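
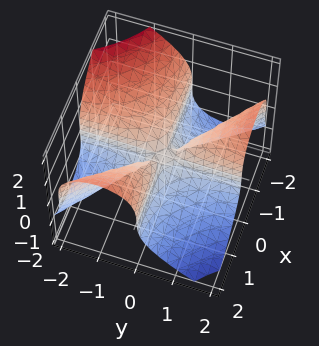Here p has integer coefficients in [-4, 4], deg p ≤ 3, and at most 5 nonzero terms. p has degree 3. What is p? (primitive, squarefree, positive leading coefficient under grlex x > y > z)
The degree is 3 — a generic line meets the surface in up to 3 points.
Checking where it meets the axes: every point of the x-axis in the box is on the surface; it meets the z-axis at z = 0 (among the integer gridlines).
These observations pin down the coefficients. Check: (0, 2, 0) on the y-axis lies on the surface, and p(0, 2, 0) = 0. ✓

x^2*y + x*y^2 + z^3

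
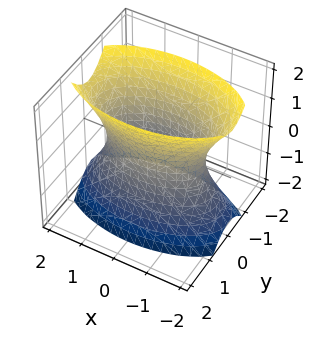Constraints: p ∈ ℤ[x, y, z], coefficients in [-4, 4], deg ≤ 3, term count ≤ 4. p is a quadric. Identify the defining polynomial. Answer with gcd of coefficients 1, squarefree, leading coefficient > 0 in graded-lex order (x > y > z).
x^2 + 3*y^2 - z^2 - 2

1. Degree: one connected sheet with a waist; a quadric, so deg p = 2.
2. Symmetries: it's symmetric under y → −y, forcing even powers of y; mirror symmetry x ↦ −x ⇒ only even powers of x; the z ↦ −z reflection is a symmetry, so z appears only in even powers.
3. From the visible intercepts: the surface avoids every integer z-axis point in the box.
4. Together with the visible shape, these determine p as stated.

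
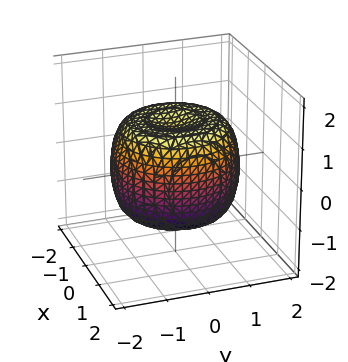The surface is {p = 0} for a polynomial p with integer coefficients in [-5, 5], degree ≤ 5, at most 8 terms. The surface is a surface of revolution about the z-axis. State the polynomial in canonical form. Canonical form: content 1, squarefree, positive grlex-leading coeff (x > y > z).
1. deg p = 4.
2. Symmetry: the z-axis is an axis of rotation, so x and y enter only as x² + y².
3. From the axis intercepts and sections: a circular section at z = -1 has radius between 1 and 2; the z-axis gridline crossings are at z ∈ {-1, 1}.
4. Putting this together gives p.

2*x^4 + 4*x^2*y^2 + 2*y^4 - 3*x^2 - 3*y^2 + 3*z^2 - 3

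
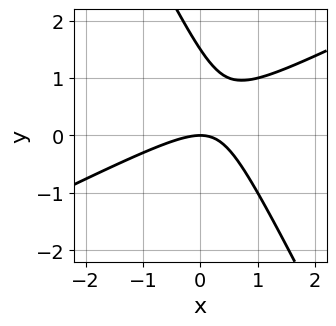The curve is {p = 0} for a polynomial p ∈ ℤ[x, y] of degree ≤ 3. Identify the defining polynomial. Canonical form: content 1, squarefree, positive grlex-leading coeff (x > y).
1. deg p = 2. The shape is more complex than any degree-1 curve.
2. Checking where it meets the axes: it crosses the x-axis at the gridline x = 0; one y-axis crossing is at y = 0.
3. The integer polynomial consistent with all of this is the stated p.

2*x^2 - 3*x*y - 2*y^2 + 3*y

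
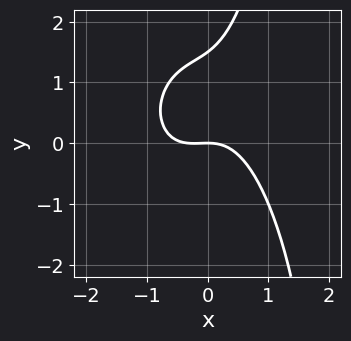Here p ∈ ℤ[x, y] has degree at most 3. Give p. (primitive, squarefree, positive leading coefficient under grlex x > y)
3*x^3 + x*y^2 + x^2 - 2*y^2 + 3*y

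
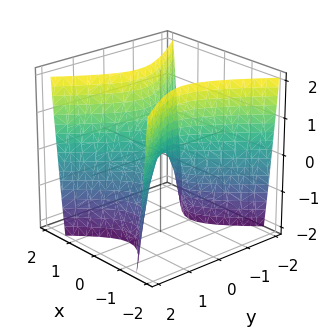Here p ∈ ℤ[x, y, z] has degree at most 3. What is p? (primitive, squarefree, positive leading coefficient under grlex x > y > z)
3*x^2 - 2*y^2 - z

1. The degree is 2 — a hyperbolic paraboloid; a quadric.
2. Symmetries: mirror symmetry x ↦ −x ⇒ only even powers of x; mirror symmetry y ↦ −y ⇒ only even powers of y.
3. From the visible intercepts: it crosses the z-axis at the gridline z = 0; one x-axis crossing is at x = 0; it crosses the y-axis at the gridline y = 0.
4. Solving for integer coefficients yields p as stated.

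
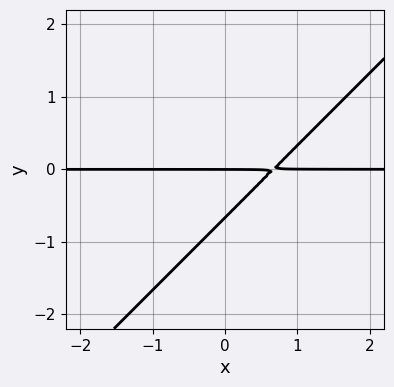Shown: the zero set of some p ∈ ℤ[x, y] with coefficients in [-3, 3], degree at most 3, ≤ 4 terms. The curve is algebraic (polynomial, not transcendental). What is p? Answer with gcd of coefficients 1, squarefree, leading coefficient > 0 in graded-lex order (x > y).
First, the degree is 2 — no degree-1 curve has this shape.
Then, observable constraints: the visible x-axis segment lies entirely on the curve; it crosses the y-axis at the gridline y = 0.
Finally, assembling these constraints gives the stated polynomial.

3*x*y - 3*y^2 - 2*y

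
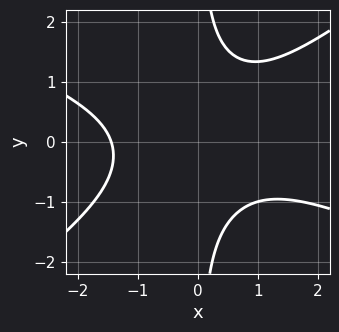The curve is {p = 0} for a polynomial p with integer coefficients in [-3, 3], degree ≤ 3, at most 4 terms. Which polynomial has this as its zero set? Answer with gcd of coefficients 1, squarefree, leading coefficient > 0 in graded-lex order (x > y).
x^3 + x^2*y - 3*x*y^2 + 3

(a) The degree is 3 — a generic line meets the curve in up to 3 points.
(b) From the axis intercepts and sections: no y-intercept at any integer in the box.
(c) Putting this together gives p.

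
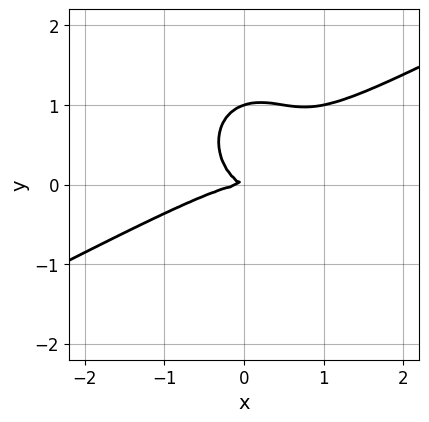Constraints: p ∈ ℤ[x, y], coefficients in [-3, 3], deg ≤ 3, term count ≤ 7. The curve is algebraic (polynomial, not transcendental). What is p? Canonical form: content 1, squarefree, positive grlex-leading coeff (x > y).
2*x^3 - 3*x^2*y - 3*y^3 + x*y + 3*y^2

(a) Degree: no degree-2 curve has this shape, so deg p = 3.
(b) Reading off the gridlines: the y-axis gridline crossings are at y ∈ {0, 1}; it meets the x-axis at x = 0 (among the integer gridlines).
(c) The integer polynomial consistent with all of this is the stated p.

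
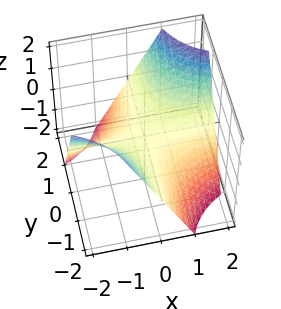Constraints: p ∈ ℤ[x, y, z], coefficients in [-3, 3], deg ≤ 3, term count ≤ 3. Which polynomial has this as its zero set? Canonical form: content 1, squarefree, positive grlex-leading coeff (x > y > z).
x*y - z

First, deg p = 2.
Next, from the visible intercepts: one z-axis crossing is at z = 0; every point of the y-axis in the box is on the surface.
Finally, fitting integer coefficients to these (and the overall shape) gives p.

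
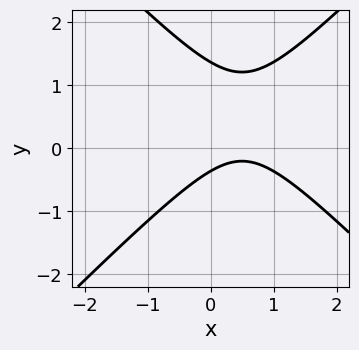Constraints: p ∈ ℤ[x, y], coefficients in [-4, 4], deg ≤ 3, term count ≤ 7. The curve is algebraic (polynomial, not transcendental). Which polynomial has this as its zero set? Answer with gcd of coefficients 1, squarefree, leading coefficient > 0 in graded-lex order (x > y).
First, degree: the shape is more complex than any degree-1 curve, so deg p = 2.
Then, observable constraints: the curve avoids every integer x-axis point in the box.
Finally, these observations pin down the coefficients.

2*x^2 - 2*y^2 - 2*x + 2*y + 1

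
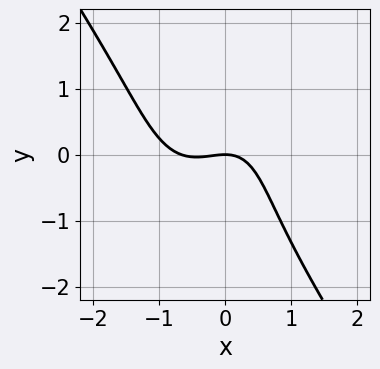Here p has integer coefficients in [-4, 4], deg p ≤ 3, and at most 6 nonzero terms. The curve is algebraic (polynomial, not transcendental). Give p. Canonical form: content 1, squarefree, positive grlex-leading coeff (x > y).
deg p = 3.
Against the integer gridlines: it meets the x-axis at x = 0 (among the integer gridlines); it crosses the y-axis at the gridline y = 0.
Together with the visible shape, these determine p as stated.

3*x^3 + y^3 + 2*x^2 - x*y + 3*y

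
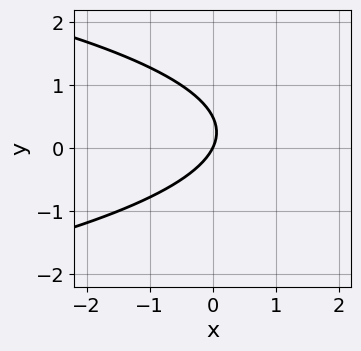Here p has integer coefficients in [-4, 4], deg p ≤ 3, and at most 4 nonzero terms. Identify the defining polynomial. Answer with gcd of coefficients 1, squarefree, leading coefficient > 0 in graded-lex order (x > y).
(a) The degree is 2 — the shape is more complex than any degree-1 curve.
(b) From the axis intercepts and sections: it meets the x-axis at x = 0 (among the integer gridlines); it crosses the y-axis at the gridline y = 0.
(c) The integer polynomial consistent with all of this is the stated p.

2*y^2 + 2*x - y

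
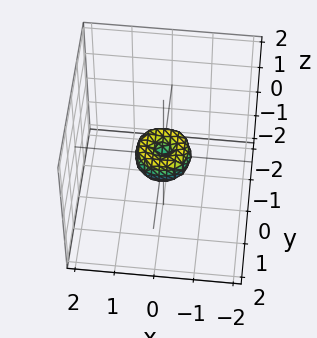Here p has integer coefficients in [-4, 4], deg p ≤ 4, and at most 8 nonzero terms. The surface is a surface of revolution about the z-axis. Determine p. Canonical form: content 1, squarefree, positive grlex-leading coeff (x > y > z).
2*x^4 + 4*x^2*y^2 + 2*y^4 - x^2 - y^2 + z^2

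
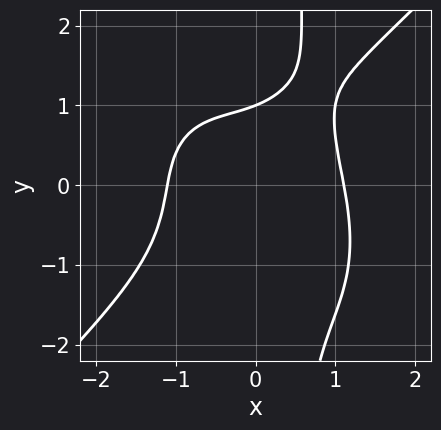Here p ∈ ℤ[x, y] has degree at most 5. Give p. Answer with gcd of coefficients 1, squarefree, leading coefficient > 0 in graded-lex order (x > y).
2*x^4 - 2*x*y^3 + y^3 + 2*y - 3

1. deg p = 4. No degree-3 curve has this shape.
2. Observable constraints: it crosses the y-axis at the gridline y = 1.
3. These observations pin down the coefficients.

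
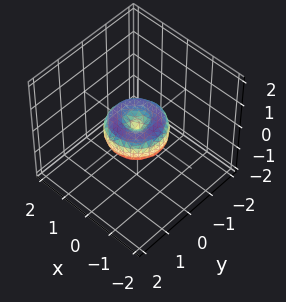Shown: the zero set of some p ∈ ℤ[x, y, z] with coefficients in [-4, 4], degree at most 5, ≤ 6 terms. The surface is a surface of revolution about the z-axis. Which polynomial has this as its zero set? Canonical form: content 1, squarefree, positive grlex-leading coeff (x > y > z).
First, deg p = 4. No degree-3 surface has this shape.
Next, symmetry: the z-axis is an axis of rotation, so x and y enter only as x² + y².
Then, from the visible intercepts: among the integer gridlines, it crosses the x-axis at x ∈ {-1, 0, 1}; among the integer gridlines, it crosses the y-axis at y ∈ {-1, 0, 1}.
Finally, matching integer coefficients to the picture gives p.

x^4 + 2*x^2*y^2 + y^4 - x^2 - y^2 + z^2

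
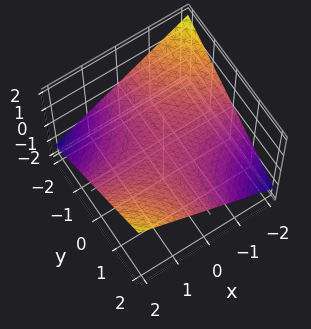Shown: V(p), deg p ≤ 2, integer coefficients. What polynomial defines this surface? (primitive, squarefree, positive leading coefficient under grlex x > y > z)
1. deg p = 2. A saddle surface; a quadric.
2. Reading off the gridlines: every point of the y-axis in the box is on the surface; it crosses the z-axis at the gridline z = 0; every point of the x-axis in the box is on the surface.
3. These observations pin down the coefficients.

x*y - 3*z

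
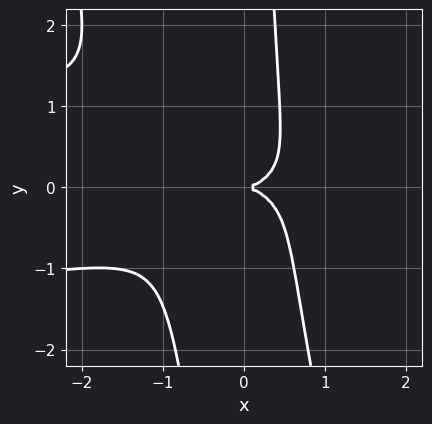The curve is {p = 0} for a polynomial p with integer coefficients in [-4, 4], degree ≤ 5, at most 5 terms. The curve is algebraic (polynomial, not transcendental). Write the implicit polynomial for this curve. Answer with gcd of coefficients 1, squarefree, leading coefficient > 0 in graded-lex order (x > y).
1. Degree: the shape is more complex than any degree-3 curve, so deg p = 4.
2. Checking where it meets the axes: it meets the x-axis at x = 0 (among the integer gridlines); it crosses the y-axis at the gridline y = 0.
3. Matching integer coefficients to the picture gives p.

3*x^2*y^2 + x*y^3 + x^3 + 2*x*y^2 - 2*y^2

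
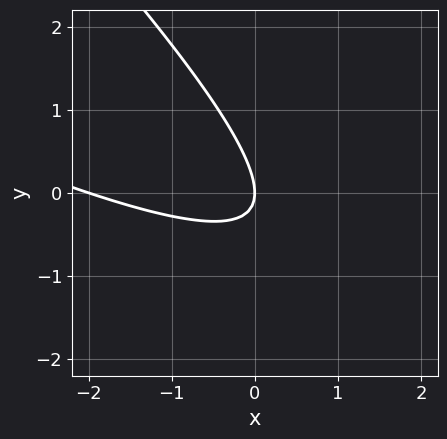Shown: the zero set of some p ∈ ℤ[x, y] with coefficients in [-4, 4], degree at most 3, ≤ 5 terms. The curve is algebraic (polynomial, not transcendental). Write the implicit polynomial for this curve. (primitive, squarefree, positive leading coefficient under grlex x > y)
(a) The degree is 2 — no degree-1 curve has this shape.
(b) Checking where it meets the axes: the x-axis gridline crossings are at x ∈ {-2, 0}; one y-axis crossing is at y = 0.
(c) Solving for integer coefficients yields p as stated.

x^2 + 3*x*y + 2*y^2 + 2*x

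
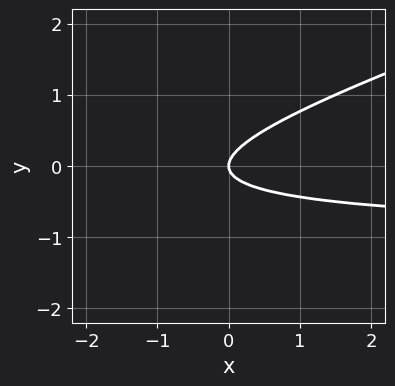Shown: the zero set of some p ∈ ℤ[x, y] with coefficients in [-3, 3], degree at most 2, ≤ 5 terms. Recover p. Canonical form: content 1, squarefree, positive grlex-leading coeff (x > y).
x*y - 3*y^2 + x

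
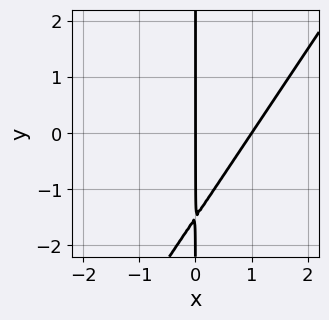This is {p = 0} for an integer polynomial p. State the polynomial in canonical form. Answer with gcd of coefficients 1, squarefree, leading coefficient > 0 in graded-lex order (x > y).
(a) deg p = 2. No degree-1 curve has this shape.
(b) From the axis intercepts and sections: every point of the y-axis in the box is on the curve; the x-axis gridline crossings are at x ∈ {0, 1}.
(c) Matching integer coefficients to the picture gives p.

3*x^2 - 2*x*y - 3*x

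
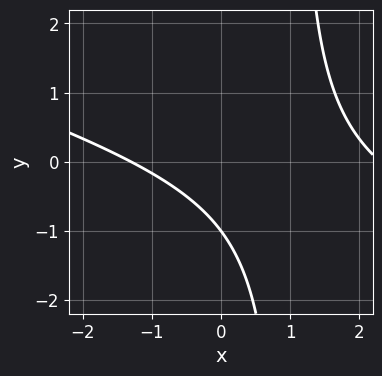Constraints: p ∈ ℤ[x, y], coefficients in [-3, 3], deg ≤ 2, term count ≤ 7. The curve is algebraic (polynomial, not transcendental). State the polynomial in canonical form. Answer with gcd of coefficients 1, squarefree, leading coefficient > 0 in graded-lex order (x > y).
First, the degree is 2 — the shape is more complex than any degree-1 curve.
Next, observable constraints: it crosses the y-axis at the gridline y = -1.
Finally, matching integer coefficients to the picture gives p.

x^2 + 3*x*y - x - 3*y - 3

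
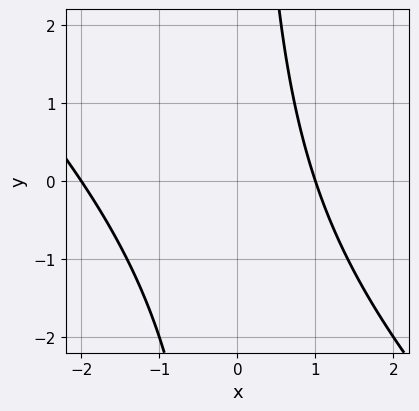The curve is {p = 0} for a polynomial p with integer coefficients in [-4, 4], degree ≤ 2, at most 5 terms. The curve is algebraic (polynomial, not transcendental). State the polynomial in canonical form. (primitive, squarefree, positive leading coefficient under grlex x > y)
x^2 + x*y + x - 2

First, degree: a generic line meets the curve in up to 2 points, so deg p = 2.
Then, against the integer gridlines: the x-axis gridline crossings are at x ∈ {-2, 1}; the curve avoids every integer y-axis point in the box.
Finally, the integer polynomial consistent with all of this is the stated p.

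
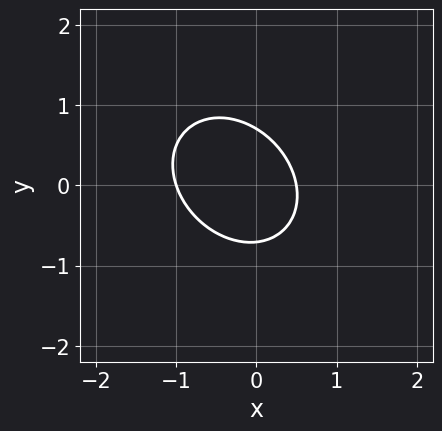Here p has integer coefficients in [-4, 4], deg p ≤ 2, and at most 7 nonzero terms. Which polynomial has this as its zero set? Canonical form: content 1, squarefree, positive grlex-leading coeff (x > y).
2*x^2 + x*y + 2*y^2 + x - 1

1. deg p = 2.
2. Observable constraints: one x-axis crossing is at x = -1.
3. Putting this together gives p.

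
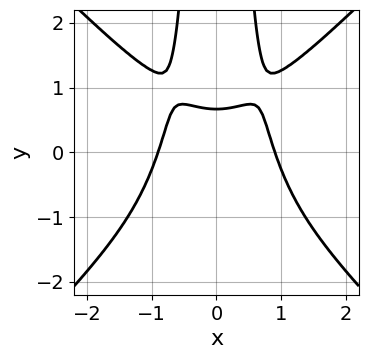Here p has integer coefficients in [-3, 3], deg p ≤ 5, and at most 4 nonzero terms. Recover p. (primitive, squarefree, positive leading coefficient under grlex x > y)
First, degree: the shape is more complex than any degree-3 curve, so deg p = 4.
Next, symmetries: mirror symmetry x ↦ −x ⇒ only even powers of x.
Finally, together with the visible shape, these determine p as stated.

3*x^4 - 3*x^2*y^2 + 3*y - 2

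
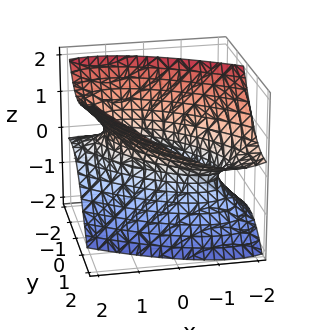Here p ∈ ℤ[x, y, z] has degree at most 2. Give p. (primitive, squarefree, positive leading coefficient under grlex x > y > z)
2*x^2 + 3*x*y + 2*y^2 - 3*y*z - 3*z^2 - 2

(a) deg p = 2.
(b) Checking where it meets the axes: the surface avoids every integer z-axis point in the box; among the integer gridlines, it crosses the x-axis at x ∈ {-1, 1}; among the integer gridlines, it crosses the y-axis at y ∈ {-1, 1}.
(c) These observations pin down the coefficients.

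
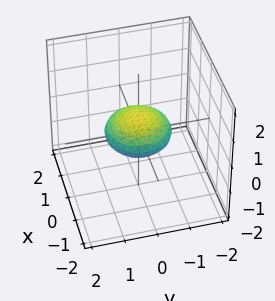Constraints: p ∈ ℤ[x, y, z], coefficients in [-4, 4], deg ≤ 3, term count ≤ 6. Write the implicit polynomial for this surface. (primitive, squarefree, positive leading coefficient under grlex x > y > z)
(a) Degree: bounded and convex; a quadric, so deg p = 2.
(b) By symmetry, the surface is invariant under rotation about z: p = q(x² + y², z); the z ↦ −z reflection is a symmetry, so z appears only in even powers.
(c) Against the integer gridlines: the y-axis gridline crossings are at y ∈ {-1, 1}; a circular section at z = 0 has radius exactly 1; among the integer gridlines, it crosses the x-axis at x ∈ {-1, 1}.
(d) Assembling these constraints gives the stated polynomial.

x^2 + y^2 + 3*z^2 - 1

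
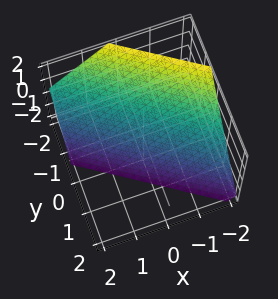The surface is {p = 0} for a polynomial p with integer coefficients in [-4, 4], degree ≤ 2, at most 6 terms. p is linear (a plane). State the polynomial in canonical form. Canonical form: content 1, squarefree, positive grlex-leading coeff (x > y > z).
First, degree: the surface is flat (a plane), so deg p = 1.
Next, reading off the gridlines: it meets the x-axis at x = -1 (among the integer gridlines); it meets the z-axis at z = -1 (among the integer gridlines).
Finally, the integer polynomial consistent with all of this is the stated p.

2*x + 3*y + 2*z + 2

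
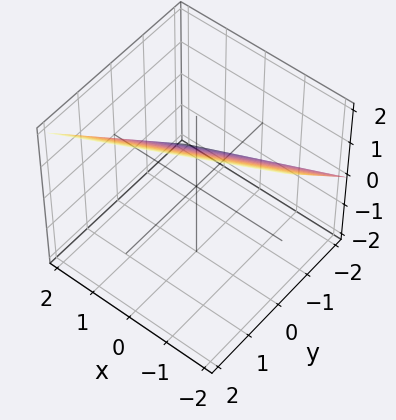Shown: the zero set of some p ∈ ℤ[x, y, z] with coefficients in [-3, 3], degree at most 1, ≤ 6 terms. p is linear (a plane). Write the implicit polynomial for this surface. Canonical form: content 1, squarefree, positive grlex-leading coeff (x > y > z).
First, degree: every cross-section is a straight line — this is a plane, so deg p = 1.
Then, against the integer gridlines: it crosses the y-axis at the gridline y = -1; it crosses the x-axis at the gridline x = 2; it crosses the z-axis at the gridline z = 1.
Finally, fitting integer coefficients to these (and the overall shape) gives p.

x - 2*y + 2*z - 2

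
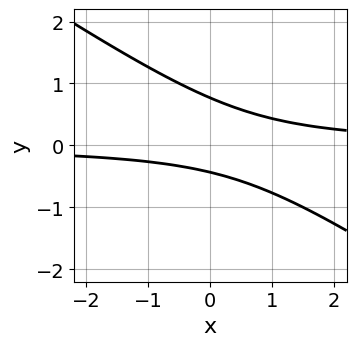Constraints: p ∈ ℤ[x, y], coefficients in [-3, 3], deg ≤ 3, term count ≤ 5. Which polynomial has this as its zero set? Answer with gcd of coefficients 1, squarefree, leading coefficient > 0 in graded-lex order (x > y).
First, deg p = 2. A generic line meets the curve in up to 2 points.
Next, against the integer gridlines: no x-intercept at any integer in the box.
Finally, fitting integer coefficients to these (and the overall shape) gives p.

2*x*y + 3*y^2 - y - 1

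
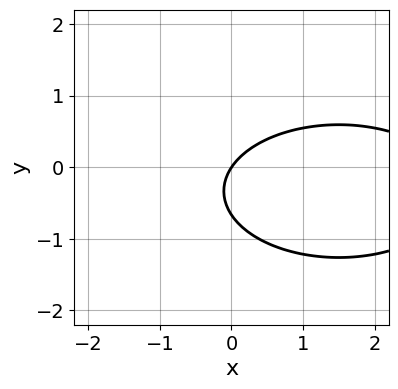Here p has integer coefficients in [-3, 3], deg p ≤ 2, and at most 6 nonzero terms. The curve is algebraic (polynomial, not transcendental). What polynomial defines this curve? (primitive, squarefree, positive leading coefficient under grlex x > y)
(a) deg p = 2. The shape is more complex than any degree-1 curve.
(b) Against the integer gridlines: it crosses the x-axis at the gridline x = 0; it meets the y-axis at y = 0 (among the integer gridlines).
(c) These observations pin down the coefficients.

x^2 + 3*y^2 - 3*x + 2*y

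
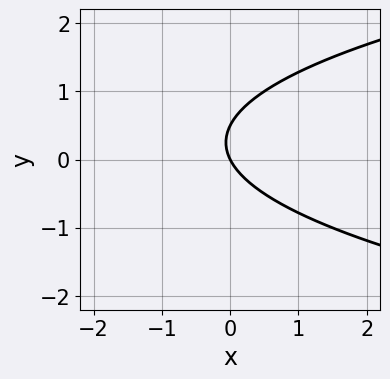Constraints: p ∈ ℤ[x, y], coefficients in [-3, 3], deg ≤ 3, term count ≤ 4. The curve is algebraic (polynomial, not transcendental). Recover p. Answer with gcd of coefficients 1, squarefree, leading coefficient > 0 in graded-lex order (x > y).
First, deg p = 2. The shape is more complex than any degree-1 curve.
Then, checking where it meets the axes: one y-axis crossing is at y = 0; it crosses the x-axis at the gridline x = 0.
Finally, the integer polynomial consistent with all of this is the stated p.

2*y^2 - 2*x - y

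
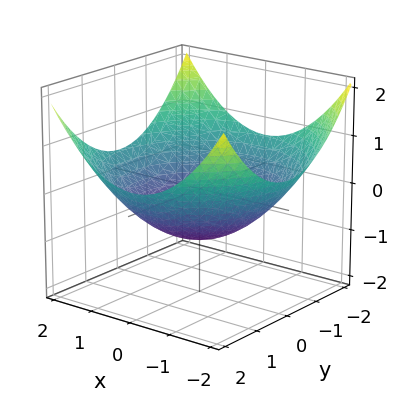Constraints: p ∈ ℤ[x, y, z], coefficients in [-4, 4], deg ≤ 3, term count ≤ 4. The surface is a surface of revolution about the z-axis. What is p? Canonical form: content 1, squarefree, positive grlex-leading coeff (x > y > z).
x^2 + y^2 - 3*z - 3

1. deg p = 2. The shape is more complex than any degree-1 surface.
2. Symmetries: rotational symmetry about the z-axis ⇒ p depends on x, y only through x² + y².
3. Observable constraints: a circular section at z = 0 has radius between 1 and 2; one z-axis crossing is at z = -1.
4. The integer polynomial consistent with all of this is the stated p.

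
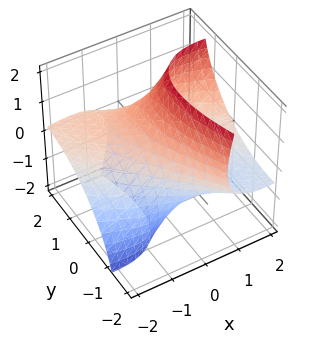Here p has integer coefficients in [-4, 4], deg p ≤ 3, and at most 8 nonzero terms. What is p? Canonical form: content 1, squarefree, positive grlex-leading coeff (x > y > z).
x^2 + 2*x*y - 3*x*z + y^2 + z^2 - 2

Degree: no degree-1 surface has this shape, so deg p = 2.
Solving for integer coefficients yields p as stated.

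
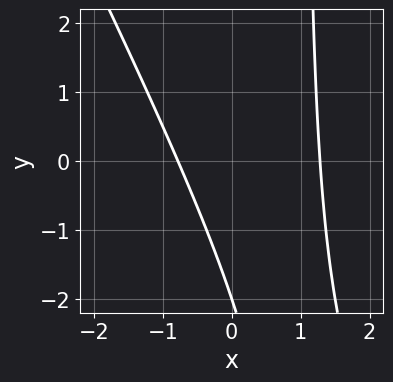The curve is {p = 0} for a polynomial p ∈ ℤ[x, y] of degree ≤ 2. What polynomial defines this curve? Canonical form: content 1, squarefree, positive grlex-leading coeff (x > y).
1. deg p = 2. A generic line meets the curve in up to 2 points.
2. Observable constraints: it meets the y-axis at y = -2 (among the integer gridlines).
3. Together with the visible shape, these determine p as stated.

2*x^2 + x*y - x - y - 2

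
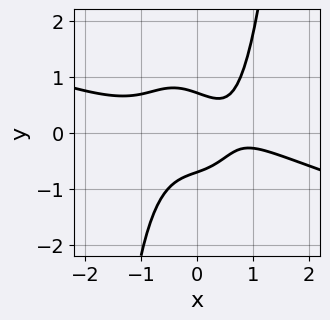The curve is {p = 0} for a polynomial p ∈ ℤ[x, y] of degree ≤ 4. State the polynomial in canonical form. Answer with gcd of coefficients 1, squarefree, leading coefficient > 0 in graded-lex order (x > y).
x^4 + 3*x^3*y - 2*y^2 - x + 1

First, degree: no degree-3 curve has this shape, so deg p = 4.
Then, observable constraints: no x-intercept at any integer in the box.
Finally, assembling these constraints gives the stated polynomial.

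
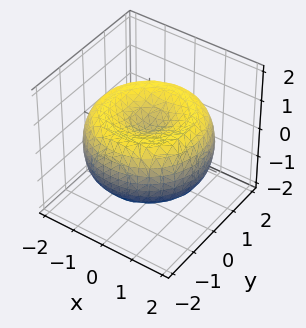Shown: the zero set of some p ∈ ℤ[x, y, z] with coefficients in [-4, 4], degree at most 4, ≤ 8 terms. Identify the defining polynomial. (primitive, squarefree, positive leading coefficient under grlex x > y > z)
x^4 + 2*x^2*y^2 + y^4 - 3*x^2 - 3*y^2 + 3*z^2 - 1

The degree is 4 — no degree-3 surface has this shape.
Symmetries: rotational symmetry about the z-axis ⇒ p depends on x, y only through x² + y².
Reading off the gridlines: a circular section at z = -1 has radius exactly 1.
Together with the visible shape, these determine p as stated.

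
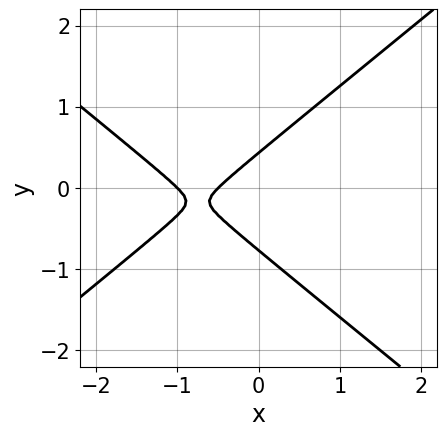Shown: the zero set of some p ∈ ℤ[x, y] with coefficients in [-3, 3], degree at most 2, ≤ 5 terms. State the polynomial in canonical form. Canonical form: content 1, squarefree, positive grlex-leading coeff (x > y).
2*x^2 - 3*y^2 + 3*x - y + 1

First, the degree is 2 — the shape is more complex than any degree-1 curve.
Next, checking where it meets the axes: one x-axis crossing is at x = -1.
Finally, fitting integer coefficients to these (and the overall shape) gives p.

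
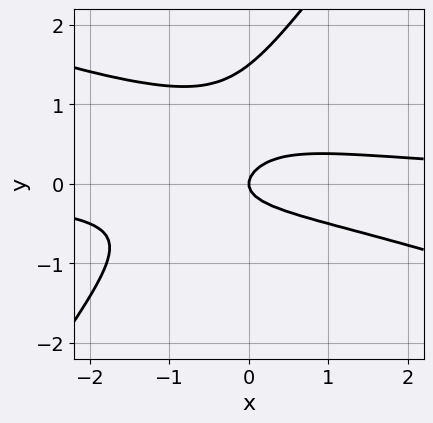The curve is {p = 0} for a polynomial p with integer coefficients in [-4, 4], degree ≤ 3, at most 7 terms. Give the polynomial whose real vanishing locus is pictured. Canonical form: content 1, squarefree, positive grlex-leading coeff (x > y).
x^2*y + 2*x*y^2 - 2*y^3 + 3*y^2 - x

1. deg p = 3. The shape is more complex than any degree-2 curve.
2. From the visible intercepts: it crosses the y-axis at the gridline y = 0; it crosses the x-axis at the gridline x = 0.
3. Fitting integer coefficients to these (and the overall shape) gives p.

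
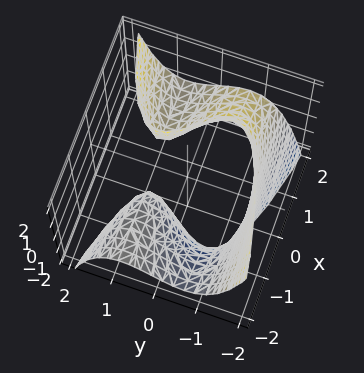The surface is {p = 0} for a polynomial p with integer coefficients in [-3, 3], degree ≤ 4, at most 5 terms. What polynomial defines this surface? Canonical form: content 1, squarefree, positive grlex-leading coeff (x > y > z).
2*y^3 - 2*x*z - 3*y + 2

First, degree: a generic line meets the surface in up to 3 points, so deg p = 3.
Then, from the axis intercepts and sections: the surface avoids every integer z-axis point in the box; the surface avoids every integer x-axis point in the box.
Finally, solving for integer coefficients yields p as stated.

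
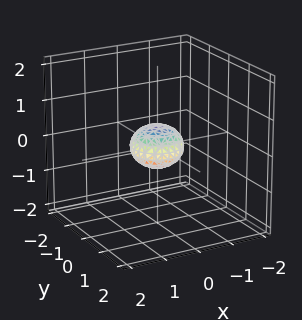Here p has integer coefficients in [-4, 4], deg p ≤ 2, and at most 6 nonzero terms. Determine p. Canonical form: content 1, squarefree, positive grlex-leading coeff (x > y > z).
1. Degree: bounded and convex; a quadric, so deg p = 2.
2. Symmetry: the z-axis is an axis of rotation, so x and y enter only as x² + y²; it's symmetric under z → −z, forcing even powers of z.
3. From the visible intercepts: a circular section at z = 0 has radius between 0 and 1.
4. The integer polynomial consistent with all of this is the stated p.

2*x^2 + 2*y^2 + 3*z^2 - 1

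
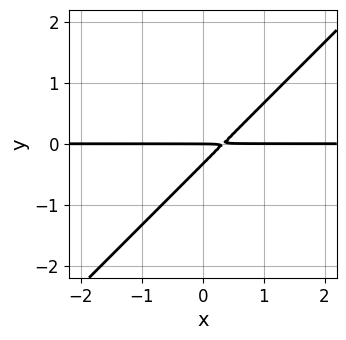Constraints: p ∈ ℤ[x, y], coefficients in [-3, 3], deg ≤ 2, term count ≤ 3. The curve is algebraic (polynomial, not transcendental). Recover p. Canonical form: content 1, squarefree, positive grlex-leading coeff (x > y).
(a) deg p = 2.
(b) From the visible intercepts: one y-axis crossing is at y = 0; the visible x-axis segment lies entirely on the curve.
(c) Together with the visible shape, these determine p as stated.

3*x*y - 3*y^2 - y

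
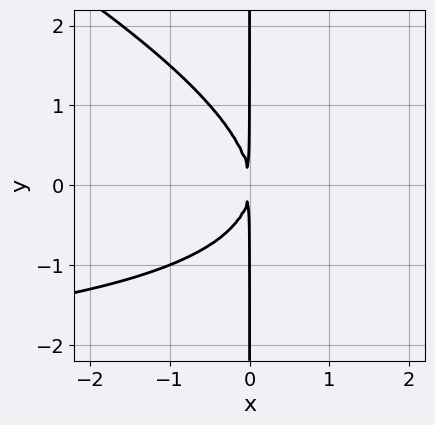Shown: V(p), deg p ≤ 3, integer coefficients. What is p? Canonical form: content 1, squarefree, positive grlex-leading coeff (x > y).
Degree: no degree-2 curve has this shape, so deg p = 3.
Reading off the gridlines: the visible y-axis segment lies entirely on the curve.
The integer polynomial consistent with all of this is the stated p.

x^2*y + 2*x*y^2 + 3*x^2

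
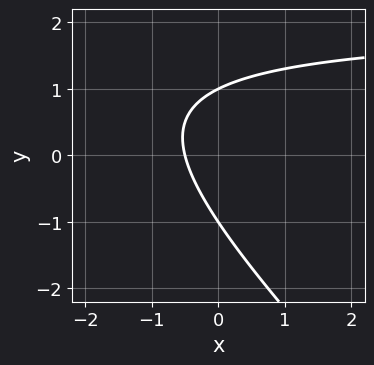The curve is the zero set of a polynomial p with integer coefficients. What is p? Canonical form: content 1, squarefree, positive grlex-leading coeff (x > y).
x*y + y^2 - 2*x - 1

1. deg p = 2.
2. From the visible intercepts: the y-axis gridline crossings are at y ∈ {-1, 1}.
3. Putting this together gives p.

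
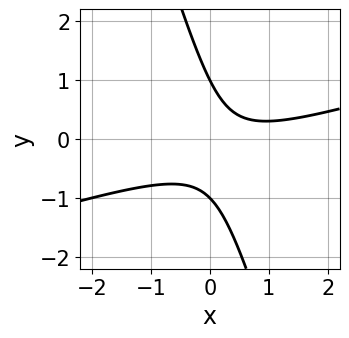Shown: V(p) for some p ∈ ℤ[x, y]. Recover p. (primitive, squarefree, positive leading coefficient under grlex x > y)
x^2 - 3*x*y - y^2 - x + 1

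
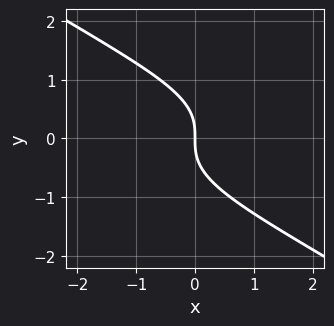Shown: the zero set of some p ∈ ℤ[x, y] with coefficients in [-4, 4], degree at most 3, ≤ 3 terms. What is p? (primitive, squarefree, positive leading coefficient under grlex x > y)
1. The degree is 3 — no degree-2 curve has this shape.
2. Observable constraints: it crosses the x-axis at the gridline x = 0; it meets the y-axis at y = 0 (among the integer gridlines).
3. Together with the visible shape, these determine p as stated.

2*x*y^2 + 3*y^3 + 3*x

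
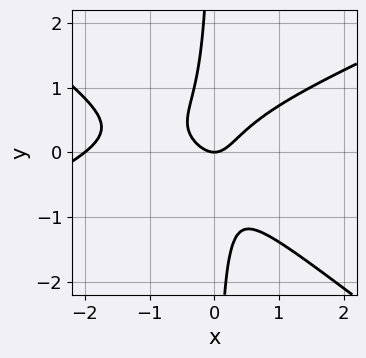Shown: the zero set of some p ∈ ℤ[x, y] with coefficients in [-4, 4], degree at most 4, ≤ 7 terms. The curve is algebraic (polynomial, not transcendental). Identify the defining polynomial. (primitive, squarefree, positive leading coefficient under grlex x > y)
x^3 - x^2*y - 3*x*y^2 + 2*x^2 - y

Degree: a generic line meets the curve in up to 3 points, so deg p = 3.
Against the integer gridlines: one y-axis crossing is at y = 0; among the integer gridlines, it crosses the x-axis at x ∈ {-2, 0}.
Matching integer coefficients to the picture gives p.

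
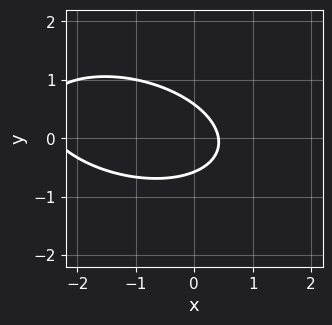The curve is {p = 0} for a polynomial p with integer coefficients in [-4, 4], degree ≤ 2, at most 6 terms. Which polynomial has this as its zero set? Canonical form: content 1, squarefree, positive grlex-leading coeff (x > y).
x^2 + x*y + 3*y^2 + 2*x - 1

1. deg p = 2. No degree-1 curve has this shape.
2. Matching integer coefficients to the picture gives p.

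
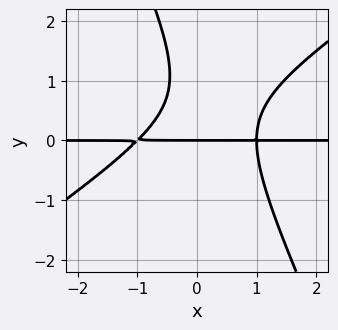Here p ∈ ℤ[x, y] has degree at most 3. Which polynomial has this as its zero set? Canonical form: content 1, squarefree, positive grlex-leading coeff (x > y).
3*x^2*y - 3*x*y^2 - 2*y^3 + 3*y^2 - 3*y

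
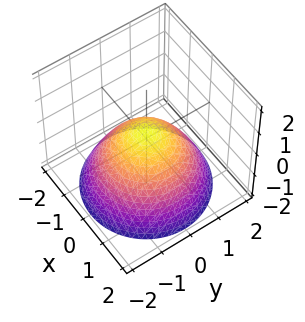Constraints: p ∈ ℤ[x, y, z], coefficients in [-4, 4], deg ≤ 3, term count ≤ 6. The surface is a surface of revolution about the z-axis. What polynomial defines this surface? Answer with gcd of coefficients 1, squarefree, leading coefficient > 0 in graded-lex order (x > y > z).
1. The degree is 2 — no degree-1 surface has this shape.
2. Symmetry: every cross-section ⟂ z is a circle, so x, y appear only via x² + y².
3. Against the integer gridlines: a circular section at z = -1 has radius between 1 and 2.
4. These observations pin down the coefficients.

2*x^2 + 2*y^2 + 3*z - 1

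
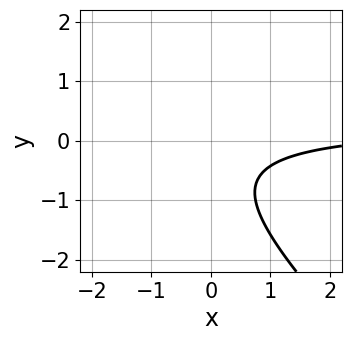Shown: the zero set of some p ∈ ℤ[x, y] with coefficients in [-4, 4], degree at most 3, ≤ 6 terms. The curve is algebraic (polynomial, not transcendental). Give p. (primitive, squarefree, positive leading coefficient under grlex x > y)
deg p = 2.
Against the integer gridlines: no y-intercept at any integer in the box; no x-intercept at any integer in the box.
Assembling these constraints gives the stated polynomial.

3*x*y + 3*y^2 - x + 3*y + 3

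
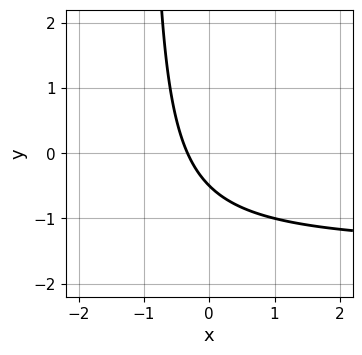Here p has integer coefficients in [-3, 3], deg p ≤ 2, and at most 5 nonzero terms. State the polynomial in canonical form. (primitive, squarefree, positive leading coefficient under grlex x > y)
First, degree: a generic line meets the curve in up to 2 points, so deg p = 2.
Finally, putting this together gives p.

2*x*y + 3*x + 2*y + 1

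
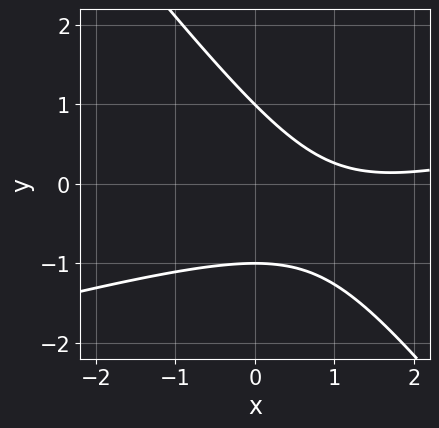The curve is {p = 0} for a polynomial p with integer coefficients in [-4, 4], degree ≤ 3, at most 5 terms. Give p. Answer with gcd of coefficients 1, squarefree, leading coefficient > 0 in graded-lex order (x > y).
The degree is 2 — no degree-1 curve has this shape.
From the axis intercepts and sections: the y-axis gridline crossings are at y ∈ {-1, 1}; no x-intercept at any integer in the box.
Together with the visible shape, these determine p as stated.

x^2 - 3*x*y - 3*y^2 - 3*x + 3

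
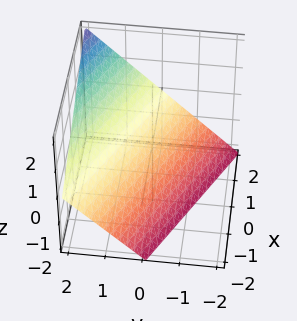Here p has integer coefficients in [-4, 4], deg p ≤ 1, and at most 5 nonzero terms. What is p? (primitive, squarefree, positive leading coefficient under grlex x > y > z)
x + 2*y - 2*z - 2

(a) Degree: every cross-section is a straight line — this is a plane, so deg p = 1.
(b) Observable constraints: it meets the y-axis at y = 1 (among the integer gridlines); it meets the x-axis at x = 2 (among the integer gridlines); it crosses the z-axis at the gridline z = -1.
(c) Matching integer coefficients to the picture gives p.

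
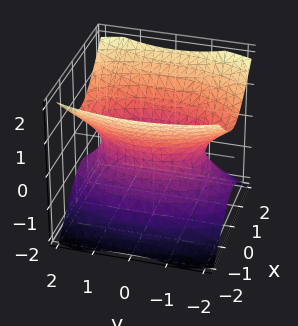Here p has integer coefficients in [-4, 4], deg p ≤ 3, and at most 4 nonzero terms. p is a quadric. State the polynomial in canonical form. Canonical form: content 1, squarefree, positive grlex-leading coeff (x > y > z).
3*x^2 + y^2 - 3*z^2 - 2

1. deg p = 2.
2. Symmetries: it's symmetric under x → −x, forcing even powers of x; mirror symmetry z ↦ −z ⇒ only even powers of z; mirror symmetry y ↦ −y ⇒ only even powers of y.
3. From the axis intercepts and sections: no z-intercept at any integer in the box.
4. These observations pin down the coefficients.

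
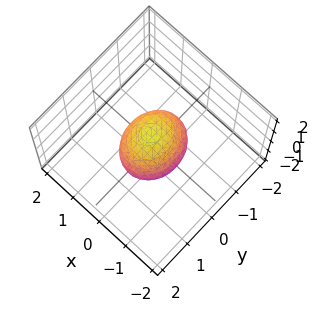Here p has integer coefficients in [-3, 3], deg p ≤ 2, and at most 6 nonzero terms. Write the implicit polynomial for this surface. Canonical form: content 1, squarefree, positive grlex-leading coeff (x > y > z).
3*x^2 - x*z + 2*y^2 + 3*z^2 - 2

Degree: no degree-1 surface has this shape, so deg p = 2.
Reading off the gridlines: the y-axis gridline crossings are at y ∈ {-1, 1}.
Solving for integer coefficients yields p as stated.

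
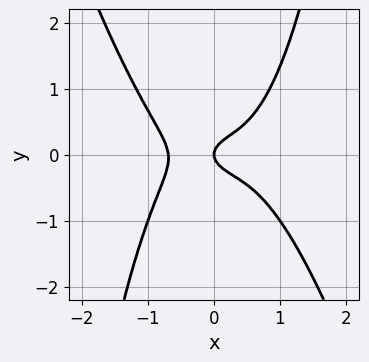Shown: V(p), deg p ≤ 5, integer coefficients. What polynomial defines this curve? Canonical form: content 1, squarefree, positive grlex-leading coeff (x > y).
3*x^4 + x^3*y - 3*y^2 + x

(a) deg p = 4. No degree-3 curve has this shape.
(b) Reading off the gridlines: it meets the y-axis at y = 0 (among the integer gridlines); it crosses the x-axis at the gridline x = 0.
(c) Solving for integer coefficients yields p as stated.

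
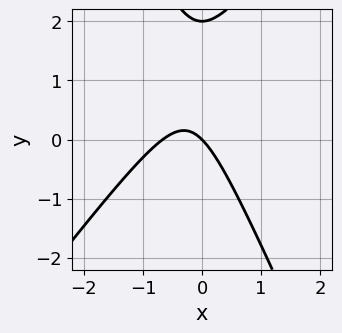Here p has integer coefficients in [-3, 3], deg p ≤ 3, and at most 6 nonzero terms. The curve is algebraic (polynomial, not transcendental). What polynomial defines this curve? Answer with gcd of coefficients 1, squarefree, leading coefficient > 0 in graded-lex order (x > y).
3*x^2 - x*y - y^2 + 2*x + 2*y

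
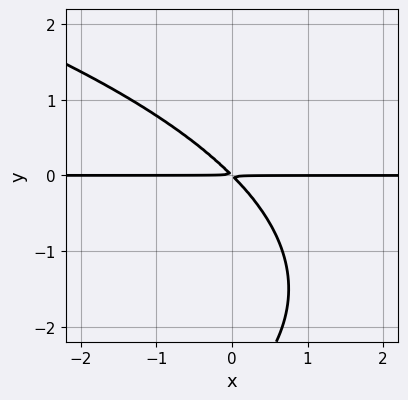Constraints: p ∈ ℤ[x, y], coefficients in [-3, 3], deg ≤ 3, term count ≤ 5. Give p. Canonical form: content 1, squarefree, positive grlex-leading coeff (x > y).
y^3 + 3*x*y + 3*y^2

1. deg p = 3. No degree-2 curve has this shape.
2. From the axis intercepts and sections: every point of the x-axis in the box is on the curve.
3. The integer polynomial consistent with all of this is the stated p.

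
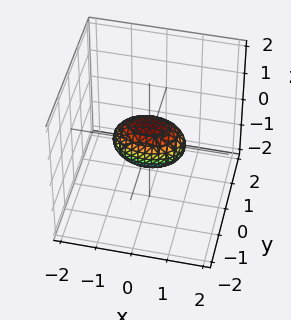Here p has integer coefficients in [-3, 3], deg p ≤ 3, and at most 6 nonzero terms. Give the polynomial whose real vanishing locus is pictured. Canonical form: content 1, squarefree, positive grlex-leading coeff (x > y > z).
x^2 + 2*y^2 + 2*z^2 - 1

First, deg p = 2. A closed, bounded, convex surface; a quadric.
Then, symmetries: mirror symmetry z ↦ −z ⇒ only even powers of z; it's symmetric under y → −y, forcing even powers of y; mirror symmetry x ↦ −x ⇒ only even powers of x.
Next, observable constraints: the x-axis gridline crossings are at x ∈ {-1, 1}.
Finally, these observations pin down the coefficients.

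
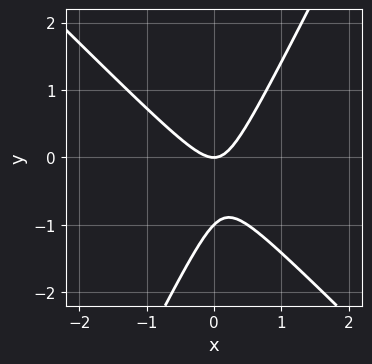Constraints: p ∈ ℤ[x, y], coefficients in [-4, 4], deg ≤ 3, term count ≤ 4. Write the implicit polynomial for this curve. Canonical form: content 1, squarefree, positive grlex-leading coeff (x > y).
2*x^2 + x*y - y^2 - y

1. deg p = 2. The shape is more complex than any degree-1 curve.
2. From the visible intercepts: among the integer gridlines, it crosses the y-axis at y ∈ {-1, 0}; it crosses the x-axis at the gridline x = 0.
3. The integer polynomial consistent with all of this is the stated p.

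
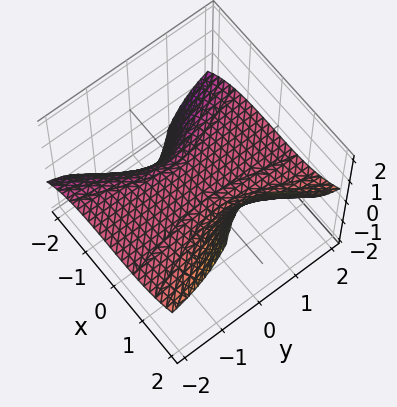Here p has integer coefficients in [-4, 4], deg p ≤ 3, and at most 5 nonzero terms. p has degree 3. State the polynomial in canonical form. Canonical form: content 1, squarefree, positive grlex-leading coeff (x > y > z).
x^3 - 3*y^2*z - 2*z

Degree: a generic line meets the surface in up to 3 points, so deg p = 3.
Checking where it meets the axes: every point of the y-axis in the box is on the surface; it crosses the x-axis at the gridline x = 0; it meets the z-axis at z = 0 (among the integer gridlines).
Assembling these constraints gives the stated polynomial.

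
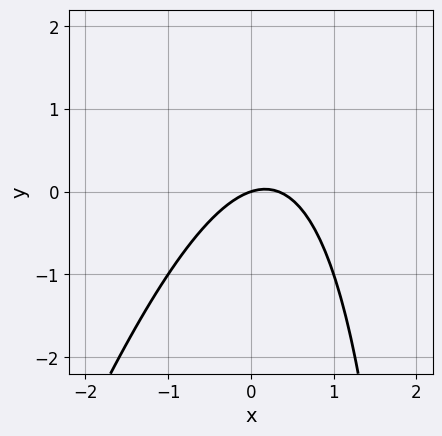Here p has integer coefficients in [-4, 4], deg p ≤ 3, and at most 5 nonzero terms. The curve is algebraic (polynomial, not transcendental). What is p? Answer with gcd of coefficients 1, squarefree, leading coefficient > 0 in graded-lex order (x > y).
(a) deg p = 2. No degree-1 curve has this shape.
(b) Checking where it meets the axes: it crosses the x-axis at the gridline x = 0; it crosses the y-axis at the gridline y = 0.
(c) These observations pin down the coefficients.

3*x^2 - x*y - x + 3*y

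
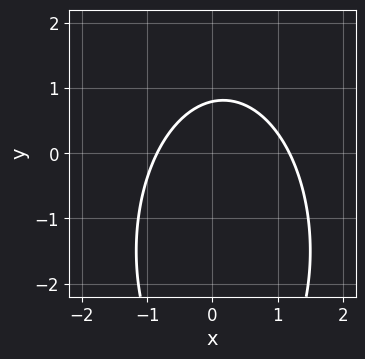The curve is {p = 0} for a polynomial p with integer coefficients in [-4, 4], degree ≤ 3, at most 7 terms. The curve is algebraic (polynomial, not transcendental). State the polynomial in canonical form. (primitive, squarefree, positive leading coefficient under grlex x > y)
3*x^2 + y^2 - x + 3*y - 3

First, the degree is 2 — no degree-1 curve has this shape.
Finally, the integer polynomial consistent with all of this is the stated p.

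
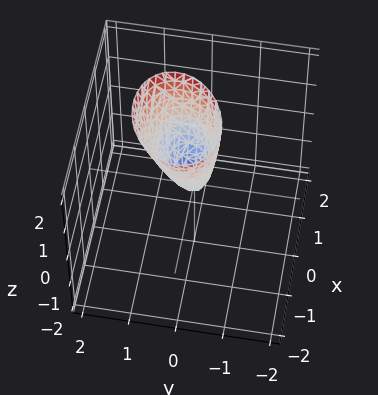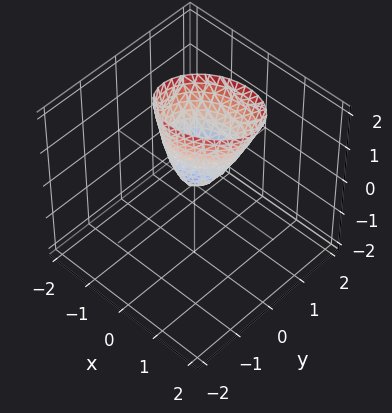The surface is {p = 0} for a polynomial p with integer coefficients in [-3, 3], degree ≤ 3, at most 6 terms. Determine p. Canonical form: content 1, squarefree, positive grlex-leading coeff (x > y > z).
2*x^2 - x*y + 3*y^2 - y*z - z

deg p = 2. A generic line meets the surface in up to 2 points.
From the axis intercepts and sections: it crosses the y-axis at the gridline y = 0; it crosses the z-axis at the gridline z = 0; it crosses the x-axis at the gridline x = 0.
Putting this together gives p.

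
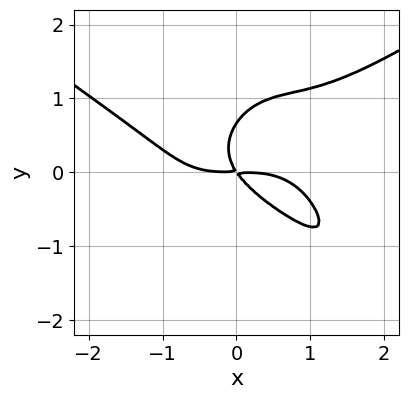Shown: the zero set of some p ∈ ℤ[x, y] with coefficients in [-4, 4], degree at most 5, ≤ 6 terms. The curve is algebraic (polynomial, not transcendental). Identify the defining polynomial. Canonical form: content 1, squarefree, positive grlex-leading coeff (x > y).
x^4 - 2*x^2*y^2 - 3*y^3 + 3*x*y + 2*y^2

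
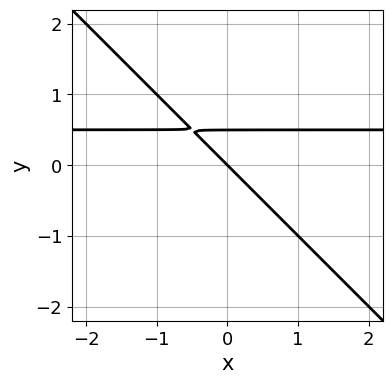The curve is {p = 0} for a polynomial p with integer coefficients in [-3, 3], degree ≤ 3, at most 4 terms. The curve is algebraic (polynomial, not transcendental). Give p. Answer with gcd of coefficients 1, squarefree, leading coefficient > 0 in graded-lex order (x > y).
2*x*y + 2*y^2 - x - y

deg p = 2. The shape is more complex than any degree-1 curve.
Observable constraints: one x-axis crossing is at x = 0; it meets the y-axis at y = 0 (among the integer gridlines).
The integer polynomial consistent with all of this is the stated p.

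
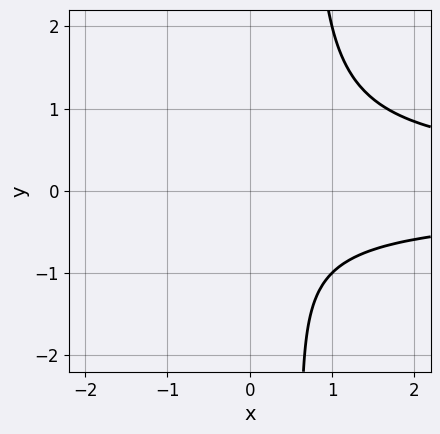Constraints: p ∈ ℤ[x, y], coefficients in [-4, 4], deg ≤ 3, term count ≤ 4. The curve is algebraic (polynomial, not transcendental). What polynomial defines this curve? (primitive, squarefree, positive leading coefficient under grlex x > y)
3*x*y^2 - 2*y^2 - y - 2

First, the degree is 3 — no degree-2 curve has this shape.
Next, checking where it meets the axes: the curve avoids every integer y-axis point in the box; no x-intercept at any integer in the box.
Finally, the integer polynomial consistent with all of this is the stated p.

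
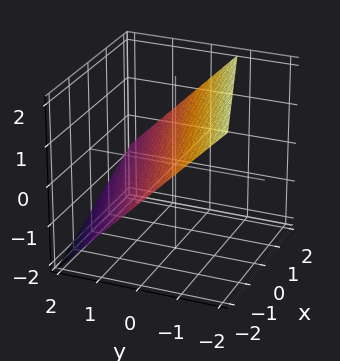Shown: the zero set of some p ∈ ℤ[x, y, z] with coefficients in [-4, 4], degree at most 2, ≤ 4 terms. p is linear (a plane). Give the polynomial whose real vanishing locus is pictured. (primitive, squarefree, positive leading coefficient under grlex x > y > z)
x - 3*y - 3*z + 2

First, the degree is 1 — every cross-section is a straight line — this is a plane.
Then, observable constraints: it meets the x-axis at x = -2 (among the integer gridlines).
Finally, solving for integer coefficients yields p as stated.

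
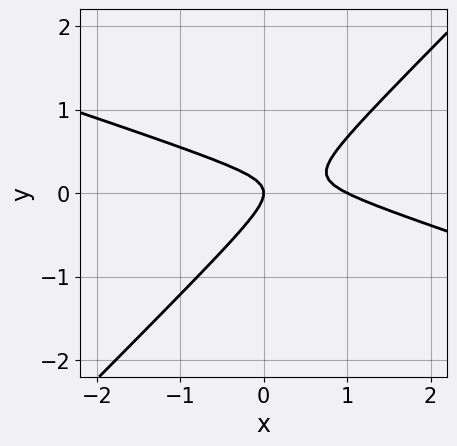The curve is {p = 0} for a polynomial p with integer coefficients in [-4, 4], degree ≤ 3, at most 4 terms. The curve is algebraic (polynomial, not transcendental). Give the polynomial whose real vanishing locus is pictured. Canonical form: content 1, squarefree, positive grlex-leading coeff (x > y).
x^2 + 2*x*y - 3*y^2 - x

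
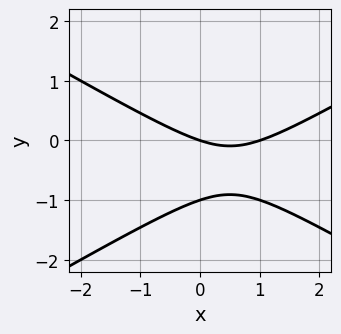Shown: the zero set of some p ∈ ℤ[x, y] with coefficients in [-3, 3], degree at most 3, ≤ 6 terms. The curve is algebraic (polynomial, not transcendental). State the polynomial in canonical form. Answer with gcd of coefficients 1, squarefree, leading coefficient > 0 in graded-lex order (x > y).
(a) Degree: no degree-1 curve has this shape, so deg p = 2.
(b) Observable constraints: among the integer gridlines, it crosses the x-axis at x ∈ {0, 1}; the y-axis gridline crossings are at y ∈ {-1, 0}.
(c) Putting this together gives p.

x^2 - 3*y^2 - x - 3*y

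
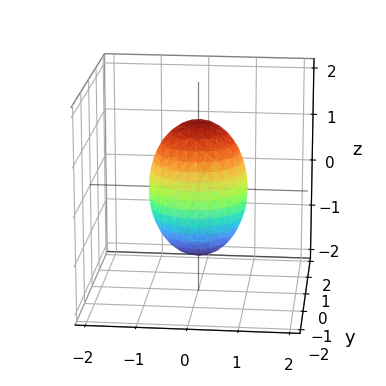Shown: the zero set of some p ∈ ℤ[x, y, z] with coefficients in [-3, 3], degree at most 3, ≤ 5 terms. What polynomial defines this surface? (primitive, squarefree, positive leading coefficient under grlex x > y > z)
Degree: bounded and convex; a quadric, so deg p = 2.
Symmetries: the z ↦ −z reflection is a symmetry, so z appears only in even powers; the z-axis is an axis of rotation, so x and y enter only as x² + y².
Against the integer gridlines: the y-axis gridline crossings are at y ∈ {-1, 1}; the x-axis gridline crossings are at x ∈ {-1, 1}; a circular section at z = 1 has radius between 0 and 1.
These observations pin down the coefficients.

2*x^2 + 2*y^2 + z^2 - 2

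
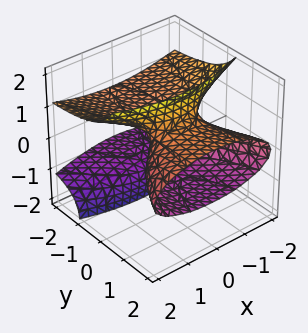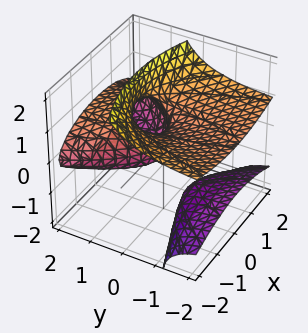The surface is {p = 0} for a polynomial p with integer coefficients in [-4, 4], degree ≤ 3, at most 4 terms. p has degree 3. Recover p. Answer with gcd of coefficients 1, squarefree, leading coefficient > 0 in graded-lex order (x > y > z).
3*y*z^2 - z^3 + x^2 - 2*y

1. I count 2 distinct pieces. Treating them together as one polynomial.
2. deg p = 3. A generic line meets the surface in up to 3 points.
3. Observable constraints: it meets the y-axis at y = 0 (among the integer gridlines); one z-axis crossing is at z = 0; it meets the x-axis at x = 0 (among the integer gridlines).
4. These observations pin down the coefficients.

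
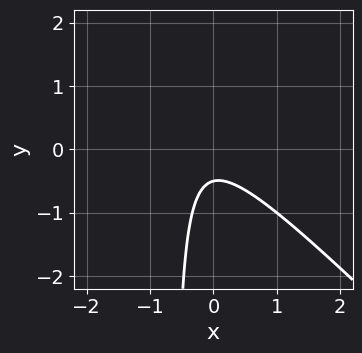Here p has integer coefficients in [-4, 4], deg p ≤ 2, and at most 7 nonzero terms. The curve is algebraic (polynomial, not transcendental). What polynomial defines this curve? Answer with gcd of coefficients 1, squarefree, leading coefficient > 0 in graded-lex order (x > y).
3*x^2 + 3*x*y + x + 2*y + 1

Degree: a generic line meets the curve in up to 2 points, so deg p = 2.
Against the integer gridlines: it misses every integer gridline on the x-axis.
Assembling these constraints gives the stated polynomial.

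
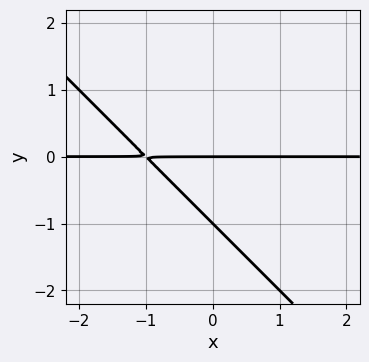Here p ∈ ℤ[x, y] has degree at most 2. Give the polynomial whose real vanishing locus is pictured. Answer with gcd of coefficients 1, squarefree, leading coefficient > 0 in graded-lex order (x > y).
(a) deg p = 2.
(b) Against the integer gridlines: among the integer gridlines, it crosses the y-axis at y ∈ {-1, 0}; every point of the x-axis in the box is on the curve.
(c) Putting this together gives p.

x*y + y^2 + y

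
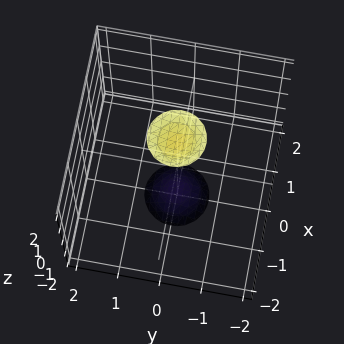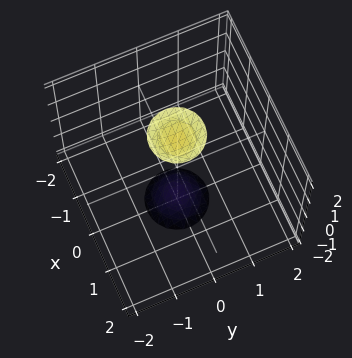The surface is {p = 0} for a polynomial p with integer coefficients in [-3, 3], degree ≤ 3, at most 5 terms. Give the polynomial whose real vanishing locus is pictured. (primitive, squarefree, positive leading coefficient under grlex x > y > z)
3*x^2 + 3*y^2 - z^2 + 3

The picture has 2 separate pieces. Treating them together as one polynomial.
deg p = 2. A generic line meets the surface in up to 2 points.
Symmetries: rotational symmetry about the z-axis ⇒ p depends on x, y only through x² + y².
From the axis intercepts and sections: the surface avoids every integer x-axis point in the box; it misses every integer gridline on the y-axis; a circular section at z = -2 has radius between 0 and 1.
The integer polynomial consistent with all of this is the stated p.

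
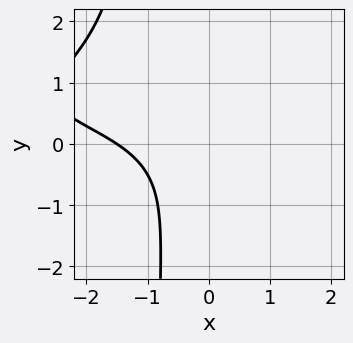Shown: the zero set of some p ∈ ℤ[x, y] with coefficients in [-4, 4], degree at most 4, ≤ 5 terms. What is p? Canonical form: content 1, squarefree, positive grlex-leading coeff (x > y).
Degree: no degree-2 curve has this shape, so deg p = 3.
Against the integer gridlines: the curve avoids every integer y-axis point in the box.
Together with the visible shape, these determine p as stated.

2*x*y^2 - 2*x*y + 2*y^2 + 2*x + 3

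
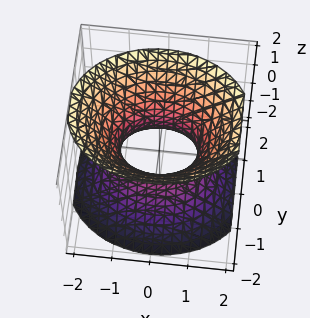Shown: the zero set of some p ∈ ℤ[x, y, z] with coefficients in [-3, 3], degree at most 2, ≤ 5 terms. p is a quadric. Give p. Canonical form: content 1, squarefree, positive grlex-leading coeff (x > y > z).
(a) The degree is 2 — an hourglass — one-sheet hyperboloid; a quadric.
(b) Symmetries: it's symmetric under z → −z, forcing even powers of z; it's symmetric under x → −x, forcing even powers of x; the y ↦ −y reflection is a symmetry, so y appears only in even powers.
(c) Against the integer gridlines: it misses every integer gridline on the z-axis; the x-axis gridline crossings are at x ∈ {-1, 1}.
(d) Putting this together gives p.

2*x^2 + 3*y^2 - 2*z^2 - 2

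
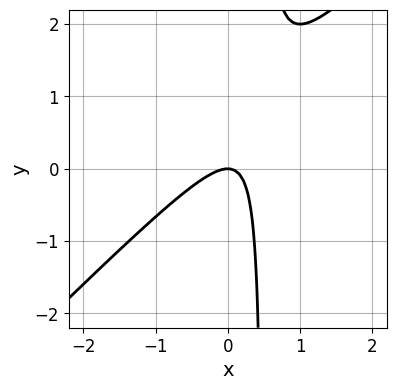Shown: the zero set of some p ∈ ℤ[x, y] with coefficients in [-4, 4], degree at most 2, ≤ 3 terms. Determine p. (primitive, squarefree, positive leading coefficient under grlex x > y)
1. Degree: the shape is more complex than any degree-1 curve, so deg p = 2.
2. From the visible intercepts: it meets the y-axis at y = 0 (among the integer gridlines); it crosses the x-axis at the gridline x = 0.
3. The integer polynomial consistent with all of this is the stated p.

2*x^2 - 2*x*y + y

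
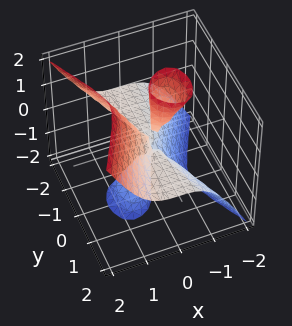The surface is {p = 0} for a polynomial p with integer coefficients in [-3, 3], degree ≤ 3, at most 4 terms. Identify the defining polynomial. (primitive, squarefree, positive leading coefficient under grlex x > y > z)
First, the picture has 2 separate pieces. Treating them together as one polynomial.
Then, deg p = 3. A generic line meets the surface in up to 3 points.
Next, against the integer gridlines: every point of the y-axis in the box is on the surface; it meets the x-axis at x = 0 (among the integer gridlines); every point of the z-axis in the box is on the surface.
Finally, the integer polynomial consistent with all of this is the stated p.

3*x^3 - x*z^2 - 2*y^2*z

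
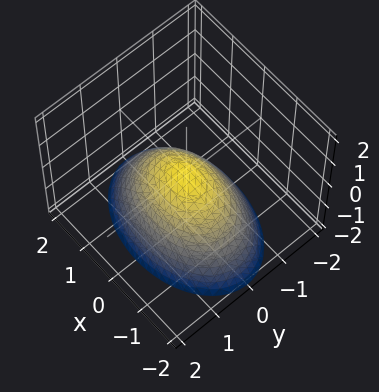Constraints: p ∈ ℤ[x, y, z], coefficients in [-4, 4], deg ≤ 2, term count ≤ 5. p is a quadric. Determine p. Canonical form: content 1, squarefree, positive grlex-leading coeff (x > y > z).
x^2 + 2*y^2 + 2*z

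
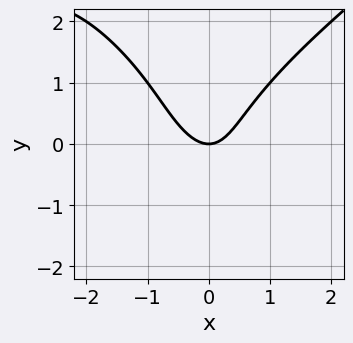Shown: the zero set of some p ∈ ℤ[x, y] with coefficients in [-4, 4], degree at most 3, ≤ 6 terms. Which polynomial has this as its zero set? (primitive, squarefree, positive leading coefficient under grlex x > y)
x^3 - x*y^2 - y^3 + 3*x^2 - 2*y

First, the degree is 3 — the shape is more complex than any degree-2 curve.
Then, checking where it meets the axes: it crosses the x-axis at the gridline x = 0; one y-axis crossing is at y = 0.
Finally, the integer polynomial consistent with all of this is the stated p.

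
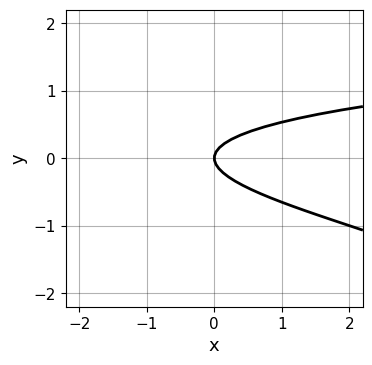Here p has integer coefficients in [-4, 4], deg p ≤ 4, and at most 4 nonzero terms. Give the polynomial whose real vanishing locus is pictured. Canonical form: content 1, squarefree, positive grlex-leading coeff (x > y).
1. deg p = 3. The shape is more complex than any degree-2 curve.
2. Reading off the gridlines: it crosses the y-axis at the gridline y = 0; it crosses the x-axis at the gridline x = 0.
3. Assembling these constraints gives the stated polynomial.

y^3 + 3*y^2 - x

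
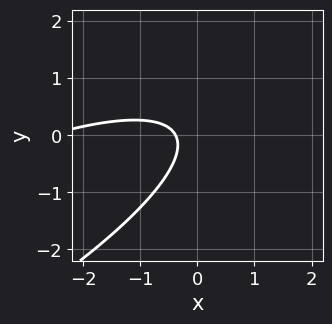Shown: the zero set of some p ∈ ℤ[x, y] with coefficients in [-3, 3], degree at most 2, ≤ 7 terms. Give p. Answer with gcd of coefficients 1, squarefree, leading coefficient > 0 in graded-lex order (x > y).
x^2 - 3*x*y + 3*y^2 + 3*x + 1

(a) deg p = 2. A generic line meets the curve in up to 2 points.
(b) Against the integer gridlines: it misses every integer gridline on the y-axis.
(c) Fitting integer coefficients to these (and the overall shape) gives p.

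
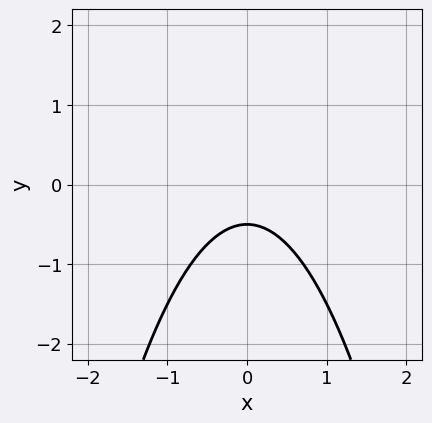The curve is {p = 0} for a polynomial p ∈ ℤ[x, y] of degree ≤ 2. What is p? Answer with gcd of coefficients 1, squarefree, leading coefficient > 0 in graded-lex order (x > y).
1. The degree is 2 — no degree-1 curve has this shape.
2. Symmetries: mirror symmetry x ↦ −x ⇒ only even powers of x.
3. Against the integer gridlines: it misses every integer gridline on the x-axis.
4. The integer polynomial consistent with all of this is the stated p.

2*x^2 + 2*y + 1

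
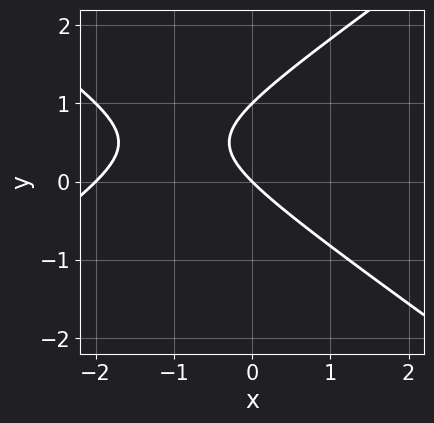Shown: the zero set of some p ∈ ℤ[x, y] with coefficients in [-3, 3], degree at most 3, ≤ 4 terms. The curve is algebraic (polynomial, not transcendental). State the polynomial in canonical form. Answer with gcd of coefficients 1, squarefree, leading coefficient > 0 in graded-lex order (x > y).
(a) The degree is 2 — a generic line meets the curve in up to 2 points.
(b) Reading off the gridlines: among the integer gridlines, it crosses the y-axis at y ∈ {0, 1}; the x-axis gridline crossings are at x ∈ {-2, 0}.
(c) Assembling these constraints gives the stated polynomial.

x^2 - 2*y^2 + 2*x + 2*y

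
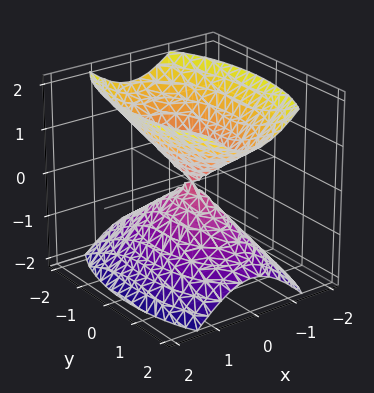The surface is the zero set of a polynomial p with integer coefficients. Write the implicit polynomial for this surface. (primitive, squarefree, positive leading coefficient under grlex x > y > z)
First, the picture has 2 separate pieces. They look like related sheets of one shape, so recover p as a whole.
Then, deg p = 2. Two nappes meeting at a single point; a quadric.
Then, symmetries: mirror symmetry x ↦ −x ⇒ only even powers of x; mirror symmetry z ↦ −z ⇒ only even powers of z; mirror symmetry y ↦ −y ⇒ only even powers of y.
Then, from the visible intercepts: it crosses the x-axis at the gridline x = 0; it crosses the y-axis at the gridline y = 0.
Finally, these observations pin down the coefficients.

3*x^2 + y^2 - 2*z^2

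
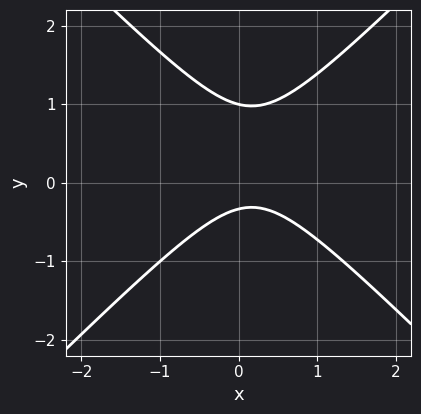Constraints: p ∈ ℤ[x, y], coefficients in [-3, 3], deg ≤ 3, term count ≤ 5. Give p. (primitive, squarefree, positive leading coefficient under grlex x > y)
First, the degree is 2 — a generic line meets the curve in up to 2 points.
Next, from the visible intercepts: no x-intercept at any integer in the box; one y-axis crossing is at y = 1.
Finally, fitting integer coefficients to these (and the overall shape) gives p.

3*x^2 - 3*y^2 - x + 2*y + 1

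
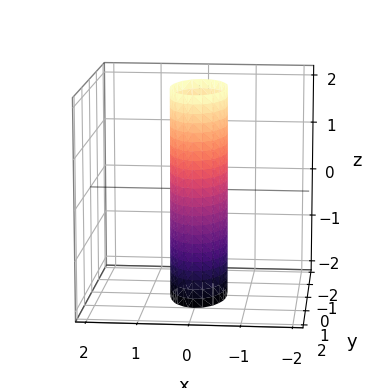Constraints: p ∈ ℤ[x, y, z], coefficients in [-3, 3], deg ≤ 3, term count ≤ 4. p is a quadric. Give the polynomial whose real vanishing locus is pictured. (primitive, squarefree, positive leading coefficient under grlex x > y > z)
3*x^2 + y^2 - 1

(a) The degree is 2 — a cylinder; a quadric.
(b) Symmetries: it's symmetric under z → −z, forcing even powers of z; mirror symmetry y ↦ −y ⇒ only even powers of y; mirror symmetry x ↦ −x ⇒ only even powers of x.
(c) From the axis intercepts and sections: the surface avoids every integer z-axis point in the box; the y-axis gridline crossings are at y ∈ {-1, 1}.
(d) Together with the visible shape, these determine p as stated.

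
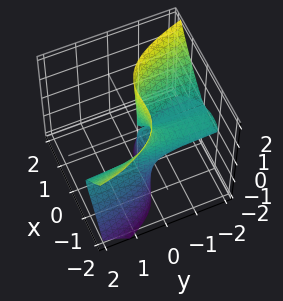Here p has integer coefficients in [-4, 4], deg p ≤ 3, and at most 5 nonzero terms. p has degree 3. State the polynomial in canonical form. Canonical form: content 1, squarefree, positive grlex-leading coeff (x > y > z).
1. deg p = 3. A generic line meets the surface in up to 3 points.
2. Reading off the gridlines: it meets the x-axis at x = -1 (among the integer gridlines); every point of the z-axis in the box is on the surface; the visible y-axis segment lies entirely on the surface.
3. Fitting integer coefficients to these (and the overall shape) gives p.

x^3 + y*z^2 + x^2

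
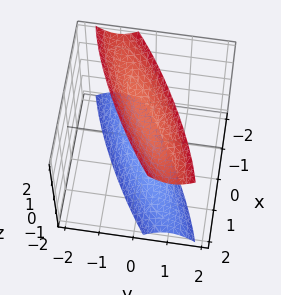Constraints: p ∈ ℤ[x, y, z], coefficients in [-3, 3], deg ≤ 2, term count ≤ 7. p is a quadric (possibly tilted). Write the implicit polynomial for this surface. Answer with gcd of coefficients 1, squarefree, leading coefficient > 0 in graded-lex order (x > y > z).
(a) The picture has 2 separate pieces.
(b) deg p = 2.
(c) From the visible intercepts: it misses every integer gridline on the x-axis; it misses every integer gridline on the y-axis.
(d) The integer polynomial consistent with all of this is the stated p.

x^2 - 3*x*y + 3*y^2 - z^2 + 2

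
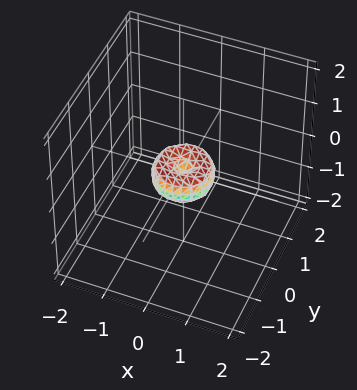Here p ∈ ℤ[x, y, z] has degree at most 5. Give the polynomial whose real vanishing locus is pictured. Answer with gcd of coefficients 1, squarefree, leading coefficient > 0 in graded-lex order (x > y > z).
1. deg p = 4.
2. Symmetries: the surface is invariant under rotation about z: p = q(x² + y², z).
3. Checking where it meets the axes: a circular section at z = 0 has radius between 0 and 1; it crosses the y-axis at the gridline y = 0; one z-axis crossing is at z = 0; it meets the x-axis at x = 0 (among the integer gridlines).
4. Putting this together gives p.

2*x^4 + 4*x^2*y^2 + 2*y^4 - x^2 - y^2 + z^2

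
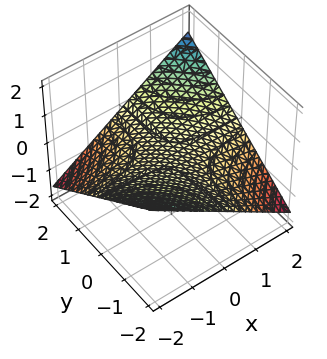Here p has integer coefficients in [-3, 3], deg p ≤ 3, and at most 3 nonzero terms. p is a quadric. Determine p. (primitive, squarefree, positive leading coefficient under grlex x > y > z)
First, degree: a hyperbolic paraboloid; a quadric, so deg p = 2.
Then, from the axis intercepts and sections: one z-axis crossing is at z = 0; the visible y-axis segment lies entirely on the surface.
Finally, assembling these constraints gives the stated polynomial.

x*y - 3*z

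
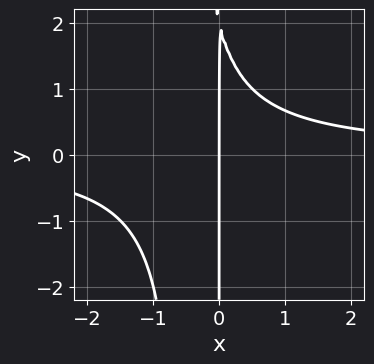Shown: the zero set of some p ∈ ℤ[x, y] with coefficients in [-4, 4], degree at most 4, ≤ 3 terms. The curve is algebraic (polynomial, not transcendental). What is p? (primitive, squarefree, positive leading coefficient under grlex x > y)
2*x^2*y + x*y - 2*x

deg p = 3. No degree-2 curve has this shape.
From the visible intercepts: the visible y-axis segment lies entirely on the curve; it crosses the x-axis at the gridline x = 0.
Assembling these constraints gives the stated polynomial.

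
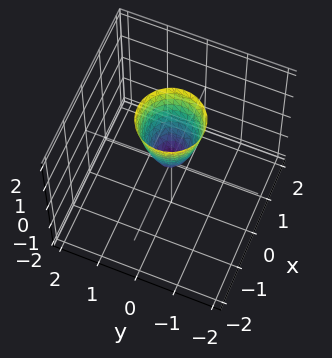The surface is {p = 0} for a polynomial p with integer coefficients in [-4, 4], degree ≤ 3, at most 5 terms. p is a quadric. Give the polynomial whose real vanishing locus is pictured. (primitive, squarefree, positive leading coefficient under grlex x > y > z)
3*x^2 + 3*y^2 - z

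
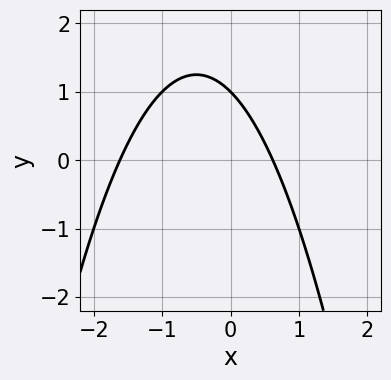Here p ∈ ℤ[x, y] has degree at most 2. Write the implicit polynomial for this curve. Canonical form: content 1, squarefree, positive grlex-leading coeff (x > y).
(a) Degree: a generic line meets the curve in up to 2 points, so deg p = 2.
(b) Observable constraints: one y-axis crossing is at y = 1.
(c) Together with the visible shape, these determine p as stated.

x^2 + x + y - 1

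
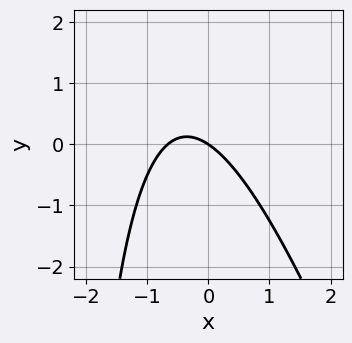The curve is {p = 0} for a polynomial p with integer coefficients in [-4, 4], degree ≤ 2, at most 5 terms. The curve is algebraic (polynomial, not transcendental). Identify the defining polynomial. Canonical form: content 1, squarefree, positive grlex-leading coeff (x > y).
(a) deg p = 2.
(b) Observable constraints: it meets the x-axis at x = 0 (among the integer gridlines); it meets the y-axis at y = 0 (among the integer gridlines).
(c) Putting this together gives p.

3*x^2 + x*y + 2*x + 3*y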